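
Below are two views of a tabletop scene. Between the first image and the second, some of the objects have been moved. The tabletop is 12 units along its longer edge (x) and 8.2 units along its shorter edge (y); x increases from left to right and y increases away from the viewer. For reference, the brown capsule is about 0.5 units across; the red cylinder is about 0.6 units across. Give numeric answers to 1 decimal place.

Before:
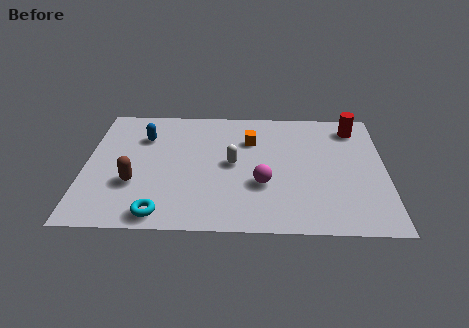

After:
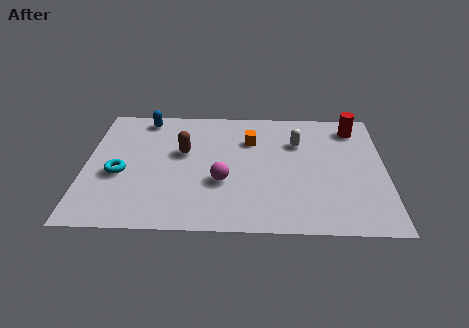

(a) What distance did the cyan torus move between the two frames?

3.0

From (3.1, 0.9) to (1.4, 3.4), the cyan torus covered √(1.7² + 2.5²) ≈ 3.0 units.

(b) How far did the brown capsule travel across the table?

2.8

The brown capsule was near (2.0, 2.8) before and (3.9, 4.9) after, so it travelled √(1.9² + 2.1²) ≈ 2.8 units.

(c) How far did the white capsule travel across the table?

3.0

The white capsule moved from about (5.9, 4.2) to (8.5, 5.7), a distance of √(2.6² + 1.5²) ≈ 3.0.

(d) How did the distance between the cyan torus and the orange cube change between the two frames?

-0.3

Before: roughly 6.0 units apart; after: 5.7. That's 0.3 units closer together.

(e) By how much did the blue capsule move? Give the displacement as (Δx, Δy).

(0.0, 1.3)

The blue capsule was at about (2.3, 5.9) and moved to about (2.3, 7.2).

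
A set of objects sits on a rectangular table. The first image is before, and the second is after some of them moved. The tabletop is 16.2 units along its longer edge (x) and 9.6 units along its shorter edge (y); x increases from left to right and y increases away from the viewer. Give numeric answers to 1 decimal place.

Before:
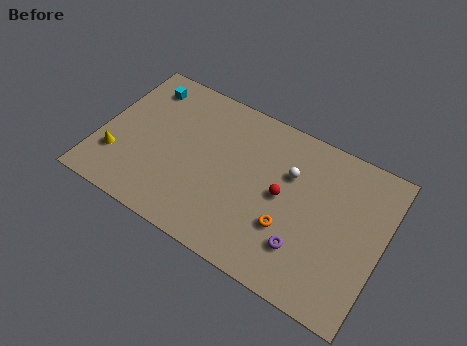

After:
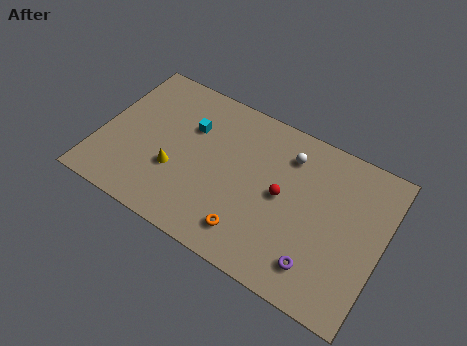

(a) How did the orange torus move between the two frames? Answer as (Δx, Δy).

(-2.0, -1.4)

The orange torus was at about (11.1, 3.2) and moved to about (9.1, 1.8).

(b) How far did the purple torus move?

1.1

The purple torus was near (12.1, 2.5) before and (13.0, 1.9) after, so it travelled √(0.9² + 0.6²) ≈ 1.1 units.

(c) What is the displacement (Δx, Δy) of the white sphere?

(-0.2, 1.1)

From the two frames, the white sphere sits at roughly (10.7, 6.4) before and (10.5, 7.5) after.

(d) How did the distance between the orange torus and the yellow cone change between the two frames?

-5.0

The distance was about 9.9 in the first image and 4.9 in the second, so they moved 5.0 units closer together.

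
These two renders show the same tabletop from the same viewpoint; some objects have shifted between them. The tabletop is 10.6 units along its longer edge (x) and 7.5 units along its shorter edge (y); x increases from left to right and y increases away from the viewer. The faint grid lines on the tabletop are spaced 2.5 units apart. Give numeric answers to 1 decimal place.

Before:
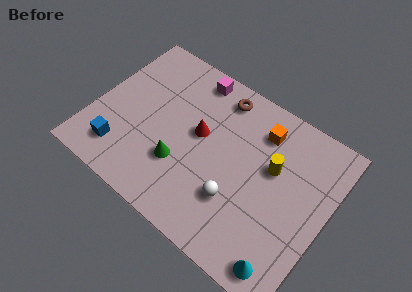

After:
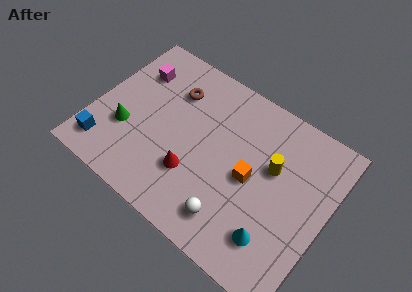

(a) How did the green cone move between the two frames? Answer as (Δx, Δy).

(-2.6, 0.2)

From the two frames, the green cone sits at roughly (4.2, 2.4) before and (1.6, 2.6) after.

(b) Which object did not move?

the yellow cylinder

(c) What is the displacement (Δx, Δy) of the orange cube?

(0.0, -2.3)

The orange cube started near (7.2, 5.9) and ended near (7.2, 3.6).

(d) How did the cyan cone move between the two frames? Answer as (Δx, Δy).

(-0.7, 0.8)

From the two frames, the cyan cone sits at roughly (9.4, 0.9) before and (8.7, 1.7) after.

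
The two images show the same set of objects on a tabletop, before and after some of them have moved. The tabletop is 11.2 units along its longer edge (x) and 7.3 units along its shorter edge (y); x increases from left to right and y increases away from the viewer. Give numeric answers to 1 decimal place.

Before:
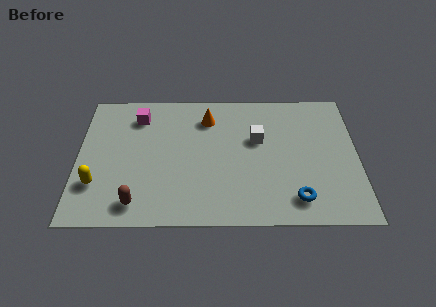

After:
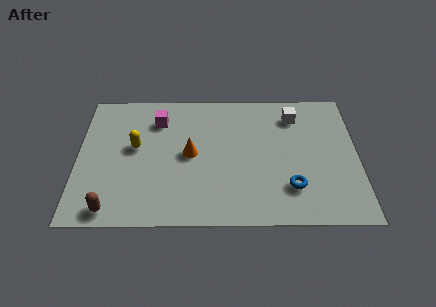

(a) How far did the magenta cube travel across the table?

0.8

The magenta cube moved from about (2.4, 5.8) to (3.2, 5.6), a distance of √(0.8² + 0.2²) ≈ 0.8.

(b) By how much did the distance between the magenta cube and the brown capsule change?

+0.4

They were about 4.7 units apart before and 5.1 after — 0.4 units further apart.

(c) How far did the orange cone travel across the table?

2.1

The orange cone was near (5.2, 5.7) before and (4.5, 3.7) after, so it travelled √(0.7² + 2.0²) ≈ 2.1 units.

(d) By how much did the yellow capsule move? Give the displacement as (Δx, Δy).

(1.5, 2.0)

The yellow capsule started near (0.8, 2.1) and ended near (2.3, 4.1).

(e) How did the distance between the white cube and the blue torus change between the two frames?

+0.4

The distance was about 3.5 in the first image and 3.9 in the second, so they moved 0.4 units further apart.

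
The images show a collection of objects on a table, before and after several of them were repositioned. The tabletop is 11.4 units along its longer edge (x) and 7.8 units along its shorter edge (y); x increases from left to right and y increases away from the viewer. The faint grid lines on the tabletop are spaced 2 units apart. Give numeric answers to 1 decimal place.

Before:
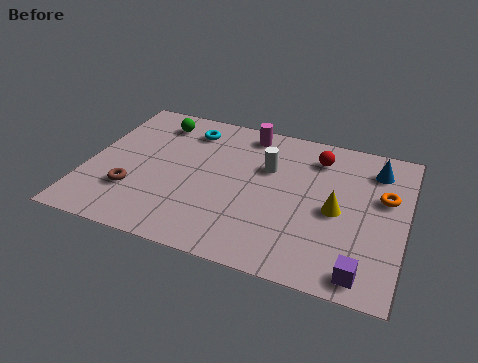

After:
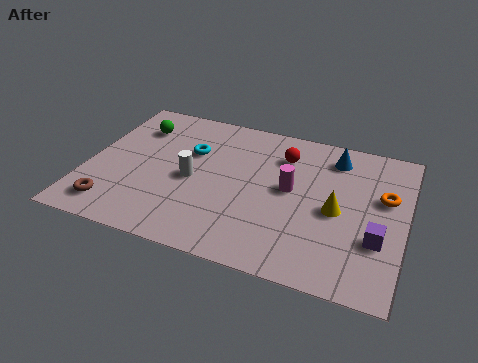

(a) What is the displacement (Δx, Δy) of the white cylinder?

(-2.6, -1.5)

The white cylinder was at about (6.4, 5.1) and moved to about (3.8, 3.6).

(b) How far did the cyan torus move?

1.2

From (3.4, 6.3) to (3.6, 5.1), the cyan torus covered √(0.2² + 1.2²) ≈ 1.2 units.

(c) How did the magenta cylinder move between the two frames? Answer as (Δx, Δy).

(1.8, -2.6)

The magenta cylinder started near (5.5, 6.8) and ended near (7.3, 4.2).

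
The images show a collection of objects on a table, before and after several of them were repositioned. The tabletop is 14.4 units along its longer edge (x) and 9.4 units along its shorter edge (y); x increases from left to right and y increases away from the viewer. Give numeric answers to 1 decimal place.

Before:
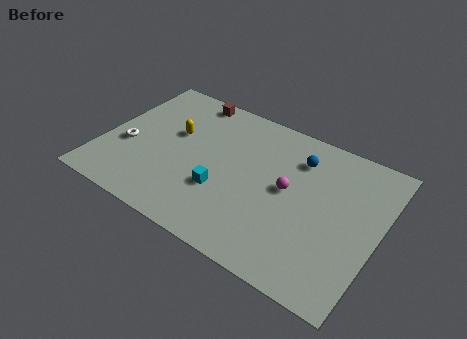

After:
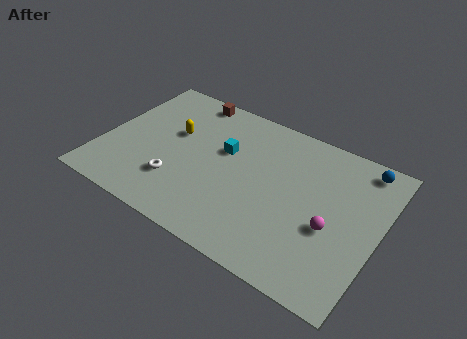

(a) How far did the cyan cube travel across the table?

2.6

From (6.5, 3.2) to (6.2, 5.8), the cyan cube covered √(0.3² + 2.6²) ≈ 2.6 units.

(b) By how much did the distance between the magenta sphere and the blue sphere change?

+2.4

Before: roughly 2.2 units apart; after: 4.6. That's 2.4 units further apart.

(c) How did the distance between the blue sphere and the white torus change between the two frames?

+1.3

They were about 9.3 units apart before and 10.6 after — 1.3 units further apart.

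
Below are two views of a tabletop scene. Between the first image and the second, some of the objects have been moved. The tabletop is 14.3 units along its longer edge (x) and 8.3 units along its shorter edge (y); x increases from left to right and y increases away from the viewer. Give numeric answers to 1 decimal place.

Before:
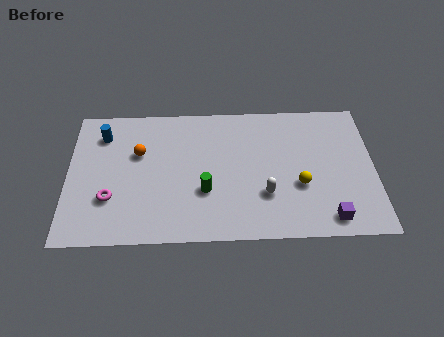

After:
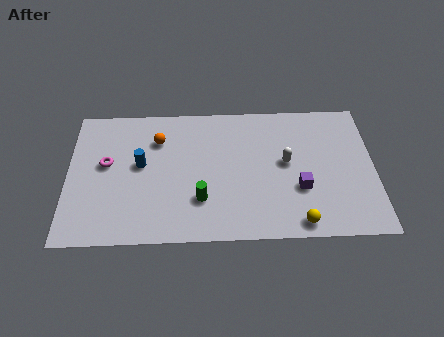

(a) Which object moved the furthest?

the blue cylinder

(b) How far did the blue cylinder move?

2.6

From (1.6, 6.5) to (3.4, 4.6), the blue cylinder covered √(1.8² + 1.9²) ≈ 2.6 units.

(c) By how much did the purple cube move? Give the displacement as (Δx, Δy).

(-1.3, 1.8)

The purple cube was at about (12.1, 1.1) and moved to about (10.8, 2.9).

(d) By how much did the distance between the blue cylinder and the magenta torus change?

-2.3

The distance was about 3.9 in the first image and 1.6 in the second, so they moved 2.3 units closer together.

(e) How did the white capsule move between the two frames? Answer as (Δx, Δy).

(1.0, 1.9)

From the two frames, the white capsule sits at roughly (9.2, 2.6) before and (10.2, 4.5) after.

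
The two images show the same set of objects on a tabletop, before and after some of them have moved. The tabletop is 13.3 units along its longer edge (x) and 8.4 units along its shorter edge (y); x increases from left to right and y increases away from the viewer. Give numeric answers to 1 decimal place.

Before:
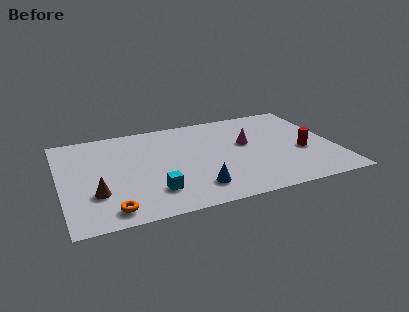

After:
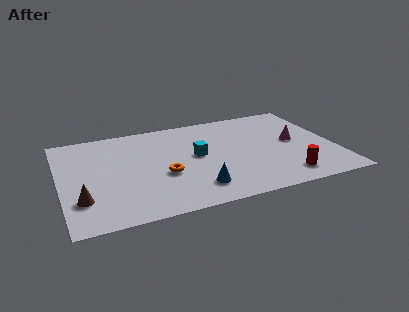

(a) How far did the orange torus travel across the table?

3.5

The orange torus moved from about (2.2, 1.1) to (4.9, 3.3), a distance of √(2.7² + 2.2²) ≈ 3.5.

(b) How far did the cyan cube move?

3.4

From (4.3, 2.0) to (6.6, 4.5), the cyan cube covered √(2.3² + 2.5²) ≈ 3.4 units.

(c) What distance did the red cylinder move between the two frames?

2.3

The red cylinder moved from about (11.7, 3.4) to (10.6, 1.4), a distance of √(1.1² + 2.0²) ≈ 2.3.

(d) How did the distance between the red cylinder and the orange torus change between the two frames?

-3.8

The distance was about 9.8 in the first image and 6.0 in the second, so they moved 3.8 units closer together.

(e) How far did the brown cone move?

0.8

The brown cone moved from about (1.6, 2.6) to (0.9, 2.3), a distance of √(0.7² + 0.3²) ≈ 0.8.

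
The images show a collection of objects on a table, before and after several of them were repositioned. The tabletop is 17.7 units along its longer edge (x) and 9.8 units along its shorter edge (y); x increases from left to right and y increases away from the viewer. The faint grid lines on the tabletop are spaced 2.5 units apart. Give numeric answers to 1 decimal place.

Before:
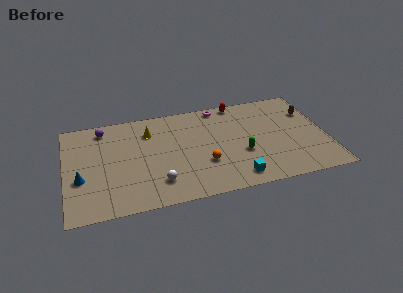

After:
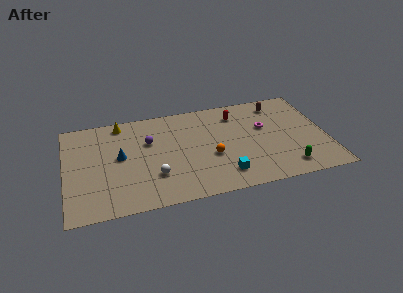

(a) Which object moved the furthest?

the magenta torus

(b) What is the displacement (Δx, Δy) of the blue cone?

(2.7, 1.6)

The blue cone started near (1.0, 3.7) and ended near (3.7, 5.3).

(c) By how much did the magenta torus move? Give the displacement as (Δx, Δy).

(2.9, -2.9)

The magenta torus started near (10.7, 8.9) and ended near (13.6, 6.0).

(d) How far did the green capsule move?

3.6

The green capsule was near (11.9, 3.7) before and (14.8, 1.6) after, so it travelled √(2.9² + 2.1²) ≈ 3.6 units.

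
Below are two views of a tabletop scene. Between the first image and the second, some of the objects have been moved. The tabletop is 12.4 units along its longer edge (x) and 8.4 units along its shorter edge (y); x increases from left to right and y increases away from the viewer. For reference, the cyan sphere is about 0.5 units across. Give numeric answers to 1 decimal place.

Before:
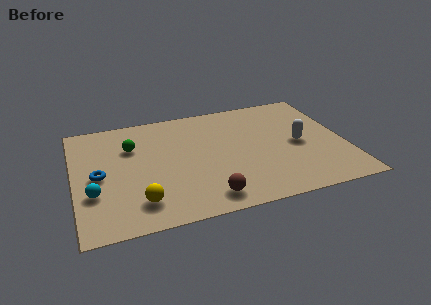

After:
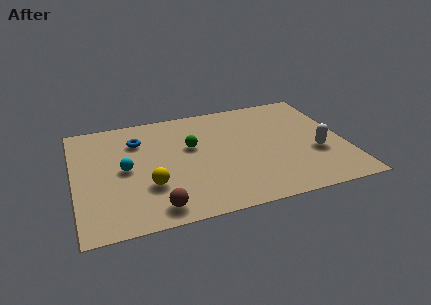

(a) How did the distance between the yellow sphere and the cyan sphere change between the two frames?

-0.5

The distance was about 2.3 in the first image and 1.8 in the second, so they moved 0.5 units closer together.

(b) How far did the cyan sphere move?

2.1

From (0.8, 2.8) to (2.3, 4.2), the cyan sphere covered √(1.5² + 1.4²) ≈ 2.1 units.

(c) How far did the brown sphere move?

2.3

From (5.8, 1.2) to (3.5, 1.1), the brown sphere covered √(2.3² + 0.1²) ≈ 2.3 units.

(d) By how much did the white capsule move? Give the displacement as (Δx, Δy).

(0.7, -0.9)

The white capsule started near (10.3, 4.0) and ended near (11.0, 3.1).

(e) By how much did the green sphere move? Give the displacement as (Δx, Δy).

(2.7, -0.7)

From the two frames, the green sphere sits at roughly (2.7, 5.8) before and (5.4, 5.1) after.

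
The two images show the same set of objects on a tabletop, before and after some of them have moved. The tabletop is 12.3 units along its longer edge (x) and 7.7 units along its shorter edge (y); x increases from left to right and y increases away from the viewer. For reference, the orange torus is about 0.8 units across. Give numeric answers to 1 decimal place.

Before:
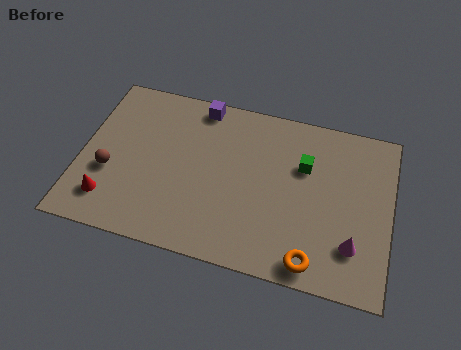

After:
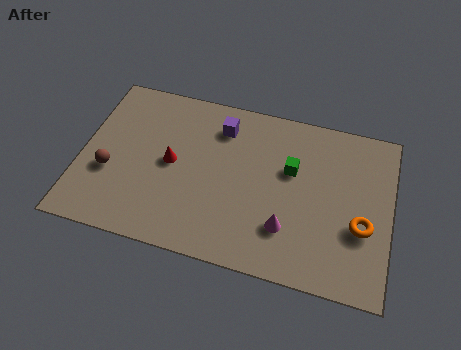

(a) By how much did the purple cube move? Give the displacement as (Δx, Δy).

(0.9, -0.8)

The purple cube started near (4.5, 6.9) and ended near (5.4, 6.1).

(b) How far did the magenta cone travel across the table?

2.6

The magenta cone moved from about (10.9, 2.0) to (8.3, 2.1), a distance of √(2.6² + 0.1²) ≈ 2.6.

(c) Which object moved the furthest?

the red cone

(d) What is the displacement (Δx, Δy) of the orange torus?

(1.8, 2.0)

From the two frames, the orange torus sits at roughly (9.4, 0.9) before and (11.2, 2.9) after.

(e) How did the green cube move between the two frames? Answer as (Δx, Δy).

(-0.5, -0.3)

From the two frames, the green cube sits at roughly (8.8, 5.1) before and (8.3, 4.8) after.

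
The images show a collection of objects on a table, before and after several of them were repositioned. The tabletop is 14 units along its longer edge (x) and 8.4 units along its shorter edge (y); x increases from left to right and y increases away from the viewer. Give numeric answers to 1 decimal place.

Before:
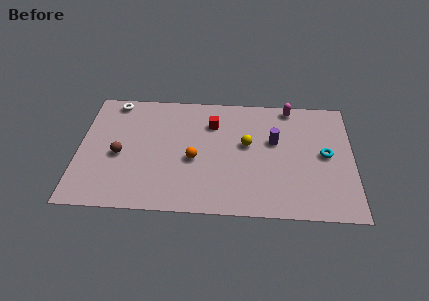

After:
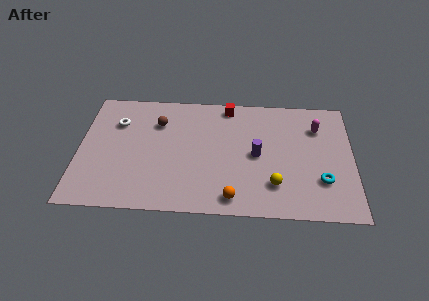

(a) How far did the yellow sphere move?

3.0

The yellow sphere moved from about (8.6, 4.8) to (10.0, 2.1), a distance of √(1.4² + 2.7²) ≈ 3.0.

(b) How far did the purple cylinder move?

1.3

From (10.0, 5.1) to (9.1, 4.1), the purple cylinder covered √(0.9² + 1.0²) ≈ 1.3 units.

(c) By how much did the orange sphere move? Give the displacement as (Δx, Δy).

(2.0, -2.5)

The orange sphere started near (5.9, 3.6) and ended near (7.9, 1.1).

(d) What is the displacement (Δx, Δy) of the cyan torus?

(-0.2, -1.8)

The cyan torus was at about (12.6, 4.3) and moved to about (12.4, 2.5).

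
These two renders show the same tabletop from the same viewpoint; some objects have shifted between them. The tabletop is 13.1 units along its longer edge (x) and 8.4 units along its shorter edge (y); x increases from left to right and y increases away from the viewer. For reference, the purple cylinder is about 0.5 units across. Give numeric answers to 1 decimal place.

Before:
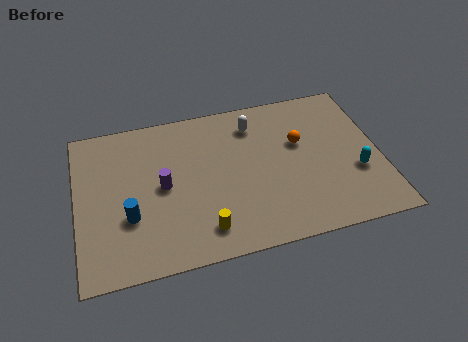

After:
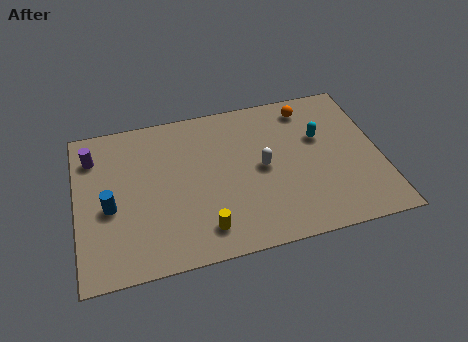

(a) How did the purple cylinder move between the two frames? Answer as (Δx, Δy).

(-2.9, 2.3)

From the two frames, the purple cylinder sits at roughly (3.7, 4.2) before and (0.8, 6.5) after.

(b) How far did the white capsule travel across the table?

2.5

The white capsule moved from about (7.8, 6.7) to (8.0, 4.2), a distance of √(0.2² + 2.5²) ≈ 2.5.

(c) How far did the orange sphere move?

2.0

The orange sphere was near (9.7, 5.2) before and (10.2, 7.1) after, so it travelled √(0.5² + 1.9²) ≈ 2.0 units.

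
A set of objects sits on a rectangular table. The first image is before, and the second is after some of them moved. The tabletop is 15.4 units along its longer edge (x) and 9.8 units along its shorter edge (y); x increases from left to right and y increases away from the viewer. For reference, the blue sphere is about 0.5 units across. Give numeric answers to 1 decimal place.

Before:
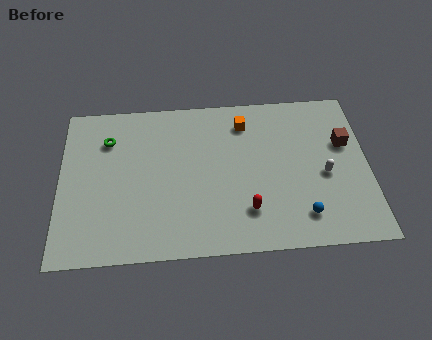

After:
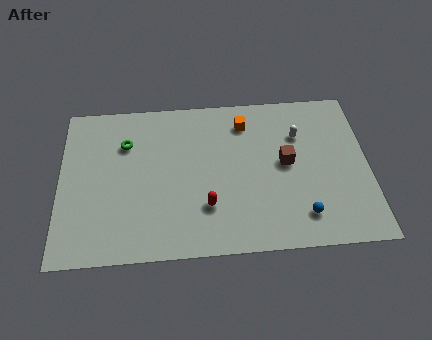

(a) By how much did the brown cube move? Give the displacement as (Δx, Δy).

(-3.0, -1.0)

From the two frames, the brown cube sits at roughly (14.3, 6.2) before and (11.3, 5.2) after.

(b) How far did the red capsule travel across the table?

2.0

From (9.3, 2.4) to (7.3, 2.8), the red capsule covered √(2.0² + 0.4²) ≈ 2.0 units.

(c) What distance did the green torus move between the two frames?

0.9

The green torus moved from about (2.4, 7.3) to (3.3, 7.0), a distance of √(0.9² + 0.3²) ≈ 0.9.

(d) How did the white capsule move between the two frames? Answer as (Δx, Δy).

(-1.2, 2.6)

From the two frames, the white capsule sits at roughly (13.2, 4.3) before and (12.0, 6.9) after.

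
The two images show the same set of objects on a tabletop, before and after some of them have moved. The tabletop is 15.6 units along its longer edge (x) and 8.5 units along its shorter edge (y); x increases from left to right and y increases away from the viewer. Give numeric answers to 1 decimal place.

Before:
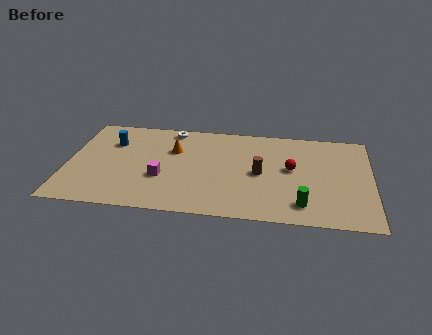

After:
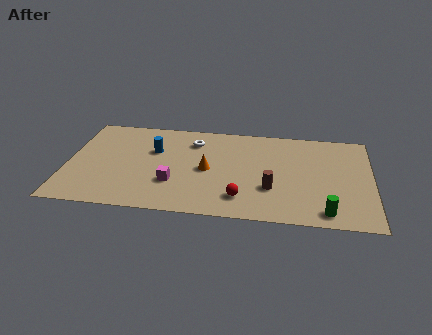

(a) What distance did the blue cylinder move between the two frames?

2.3

From (2.2, 6.0) to (4.4, 5.5), the blue cylinder covered √(2.2² + 0.5²) ≈ 2.3 units.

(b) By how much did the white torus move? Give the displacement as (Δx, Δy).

(1.2, -1.0)

From the two frames, the white torus sits at roughly (5.2, 7.6) before and (6.4, 6.6) after.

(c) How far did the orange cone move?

2.4

The orange cone moved from about (5.4, 5.7) to (7.2, 4.1), a distance of √(1.8² + 1.6²) ≈ 2.4.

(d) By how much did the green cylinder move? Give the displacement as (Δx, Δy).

(1.2, -0.5)

The green cylinder was at about (12.1, 1.6) and moved to about (13.3, 1.1).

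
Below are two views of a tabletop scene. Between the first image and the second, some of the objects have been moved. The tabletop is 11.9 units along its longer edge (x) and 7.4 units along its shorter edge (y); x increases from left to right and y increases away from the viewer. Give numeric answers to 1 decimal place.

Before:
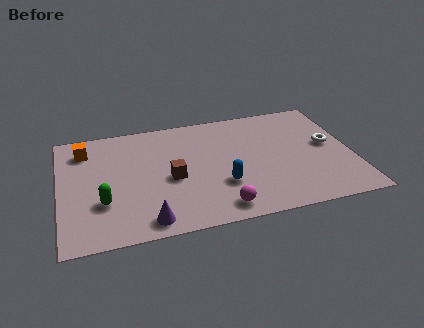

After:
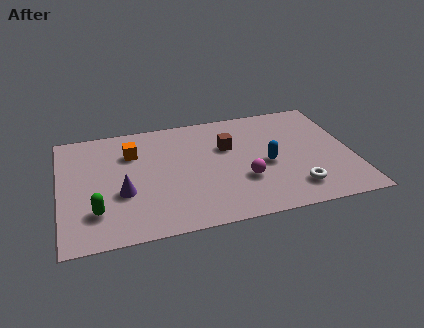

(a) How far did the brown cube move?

2.8

The brown cube was near (4.5, 3.3) before and (6.9, 4.8) after, so it travelled √(2.4² + 1.5²) ≈ 2.8 units.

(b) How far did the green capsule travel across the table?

0.6

The green capsule moved from about (1.7, 2.4) to (1.4, 1.9), a distance of √(0.3² + 0.5²) ≈ 0.6.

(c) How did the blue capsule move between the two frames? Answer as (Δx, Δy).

(1.9, 0.9)

The blue capsule was at about (6.5, 2.4) and moved to about (8.4, 3.3).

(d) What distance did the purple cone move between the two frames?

2.1

From (3.4, 0.9) to (2.5, 2.8), the purple cone covered √(0.9² + 1.9²) ≈ 2.1 units.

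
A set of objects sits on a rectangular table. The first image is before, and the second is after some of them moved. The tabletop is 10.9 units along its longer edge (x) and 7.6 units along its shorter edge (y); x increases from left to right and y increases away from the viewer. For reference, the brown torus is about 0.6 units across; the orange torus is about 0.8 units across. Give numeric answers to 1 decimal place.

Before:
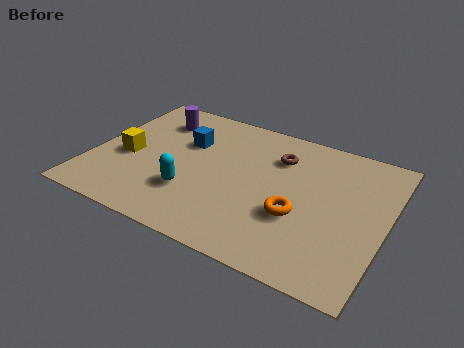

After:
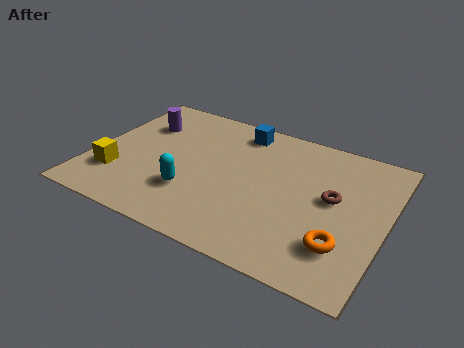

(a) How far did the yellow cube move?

1.2

The yellow cube was near (1.3, 3.3) before and (1.1, 2.1) after, so it travelled √(0.2² + 1.2²) ≈ 1.2 units.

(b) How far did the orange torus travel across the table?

1.9

From (7.8, 2.8) to (9.5, 2.0), the orange torus covered √(1.7² + 0.8²) ≈ 1.9 units.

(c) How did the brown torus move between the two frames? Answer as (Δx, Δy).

(2.2, -1.4)

The brown torus was at about (6.7, 5.6) and moved to about (8.9, 4.2).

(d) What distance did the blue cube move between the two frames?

2.3

From (3.3, 5.0) to (5.1, 6.5), the blue cube covered √(1.8² + 1.5²) ≈ 2.3 units.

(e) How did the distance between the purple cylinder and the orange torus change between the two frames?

+2.1

They were about 6.6 units apart before and 8.7 after — 2.1 units further apart.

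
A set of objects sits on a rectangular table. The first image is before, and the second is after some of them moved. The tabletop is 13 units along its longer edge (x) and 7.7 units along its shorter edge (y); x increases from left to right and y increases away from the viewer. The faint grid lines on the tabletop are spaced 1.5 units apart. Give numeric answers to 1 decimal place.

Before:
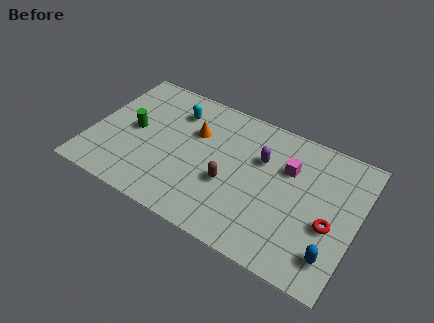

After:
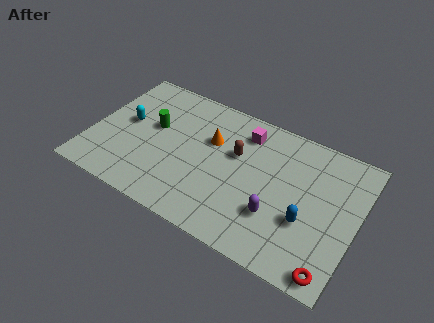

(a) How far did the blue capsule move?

1.8

The blue capsule moved from about (12.1, 1.6) to (10.7, 2.8), a distance of √(1.4² + 1.2²) ≈ 1.8.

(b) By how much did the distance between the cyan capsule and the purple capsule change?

+3.4

They were about 4.5 units apart before and 7.9 after — 3.4 units further apart.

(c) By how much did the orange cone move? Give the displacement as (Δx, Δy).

(0.8, -0.1)

The orange cone was at about (4.9, 5.1) and moved to about (5.7, 5.0).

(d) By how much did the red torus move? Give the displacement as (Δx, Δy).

(0.4, -2.3)

The red torus started near (11.8, 3.1) and ended near (12.2, 0.8).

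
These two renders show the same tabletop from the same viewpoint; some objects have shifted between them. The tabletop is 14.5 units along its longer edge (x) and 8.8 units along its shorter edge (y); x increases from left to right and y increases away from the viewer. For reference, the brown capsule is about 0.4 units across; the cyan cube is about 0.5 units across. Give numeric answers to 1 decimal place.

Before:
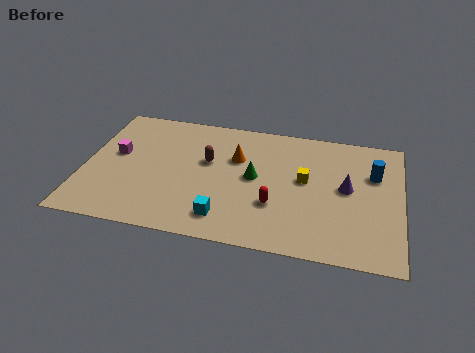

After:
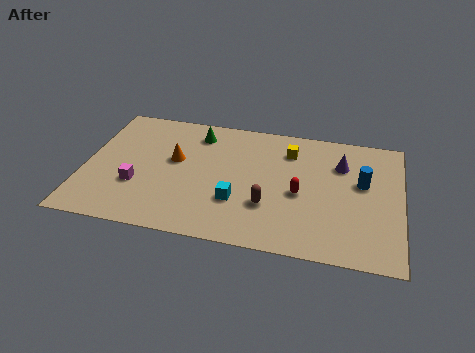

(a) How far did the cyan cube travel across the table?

1.3

From (6.6, 1.6) to (7.1, 2.8), the cyan cube covered √(0.5² + 1.2²) ≈ 1.3 units.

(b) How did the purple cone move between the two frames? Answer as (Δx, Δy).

(-0.3, 1.6)

From the two frames, the purple cone sits at roughly (12.0, 4.7) before and (11.7, 6.3) after.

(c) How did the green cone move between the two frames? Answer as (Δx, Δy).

(-2.8, 2.6)

The green cone was at about (7.8, 4.6) and moved to about (5.0, 7.2).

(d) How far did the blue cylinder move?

0.9

From (13.2, 5.9) to (12.7, 5.2), the blue cylinder covered √(0.5² + 0.7²) ≈ 0.9 units.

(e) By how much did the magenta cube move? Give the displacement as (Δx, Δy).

(1.1, -2.0)

From the two frames, the magenta cube sits at roughly (1.4, 5.0) before and (2.5, 3.0) after.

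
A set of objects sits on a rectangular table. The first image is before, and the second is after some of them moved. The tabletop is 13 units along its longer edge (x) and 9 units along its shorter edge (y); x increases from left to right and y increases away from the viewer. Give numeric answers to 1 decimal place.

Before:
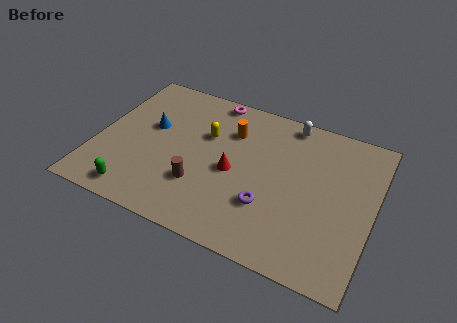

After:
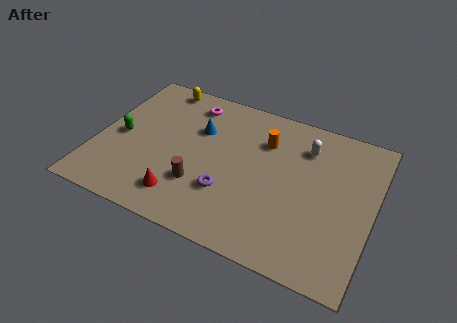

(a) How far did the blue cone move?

2.3

From (2.4, 5.3) to (4.6, 6.0), the blue cone covered √(2.2² + 0.7²) ≈ 2.3 units.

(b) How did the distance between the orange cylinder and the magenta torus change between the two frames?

+1.8

The distance was about 2.0 in the first image and 3.8 in the second, so they moved 1.8 units further apart.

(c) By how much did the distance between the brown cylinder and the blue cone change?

-0.4

Before: roughly 3.7 units apart; after: 3.3. That's 0.4 units closer together.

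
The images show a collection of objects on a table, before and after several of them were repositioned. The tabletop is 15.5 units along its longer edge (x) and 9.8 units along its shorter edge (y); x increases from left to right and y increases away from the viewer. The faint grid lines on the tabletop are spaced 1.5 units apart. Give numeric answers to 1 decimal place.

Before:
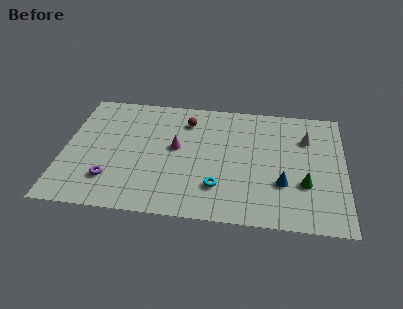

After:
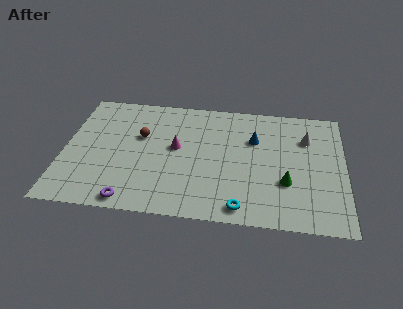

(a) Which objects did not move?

the white cone and the magenta cone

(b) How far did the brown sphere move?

3.0

The brown sphere was near (6.7, 7.7) before and (4.2, 6.1) after, so it travelled √(2.5² + 1.6²) ≈ 3.0 units.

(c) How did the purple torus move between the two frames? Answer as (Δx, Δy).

(1.2, -1.5)

From the two frames, the purple torus sits at roughly (2.7, 2.4) before and (3.9, 0.9) after.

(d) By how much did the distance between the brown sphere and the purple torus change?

-1.4

They were about 6.6 units apart before and 5.2 after — 1.4 units closer together.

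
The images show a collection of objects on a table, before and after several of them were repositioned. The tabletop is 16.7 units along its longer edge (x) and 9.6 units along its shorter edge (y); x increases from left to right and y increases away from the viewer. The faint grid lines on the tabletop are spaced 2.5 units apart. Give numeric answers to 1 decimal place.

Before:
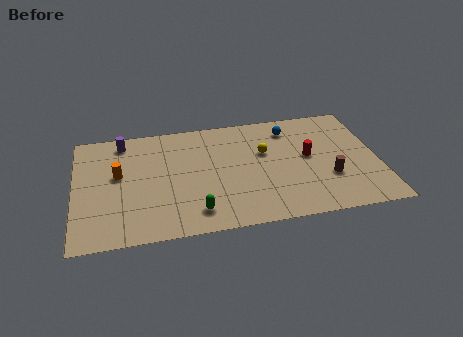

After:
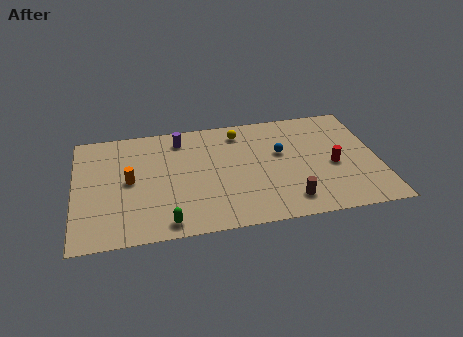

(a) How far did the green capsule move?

1.7

The green capsule moved from about (6.5, 1.7) to (4.9, 1.1), a distance of √(1.6² + 0.6²) ≈ 1.7.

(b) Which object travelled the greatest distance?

the purple cylinder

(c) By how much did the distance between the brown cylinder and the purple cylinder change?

-3.8

They were about 12.3 units apart before and 8.5 after — 3.8 units closer together.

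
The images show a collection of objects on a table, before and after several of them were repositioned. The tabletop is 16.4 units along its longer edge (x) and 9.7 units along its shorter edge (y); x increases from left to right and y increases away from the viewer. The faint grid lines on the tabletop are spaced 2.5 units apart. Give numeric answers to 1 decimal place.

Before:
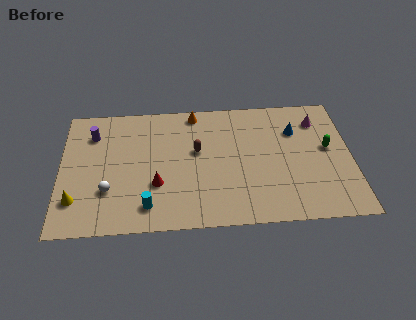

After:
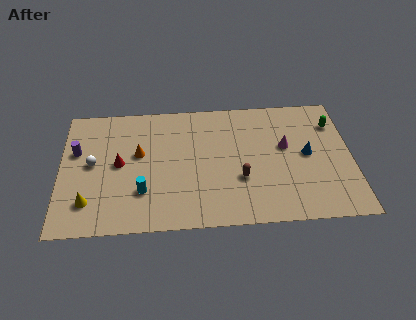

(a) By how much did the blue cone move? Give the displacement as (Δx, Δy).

(0.6, -1.9)

From the two frames, the blue cone sits at roughly (13.3, 6.9) before and (13.9, 5.0) after.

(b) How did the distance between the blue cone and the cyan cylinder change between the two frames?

-0.3

The distance was about 9.9 in the first image and 9.6 in the second, so they moved 0.3 units closer together.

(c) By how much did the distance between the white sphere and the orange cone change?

-4.8

The distance was about 7.5 in the first image and 2.7 in the second, so they moved 4.8 units closer together.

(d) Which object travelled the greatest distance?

the orange cone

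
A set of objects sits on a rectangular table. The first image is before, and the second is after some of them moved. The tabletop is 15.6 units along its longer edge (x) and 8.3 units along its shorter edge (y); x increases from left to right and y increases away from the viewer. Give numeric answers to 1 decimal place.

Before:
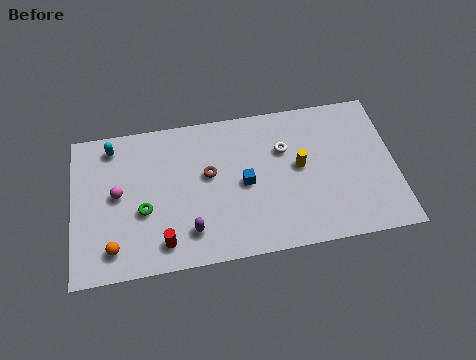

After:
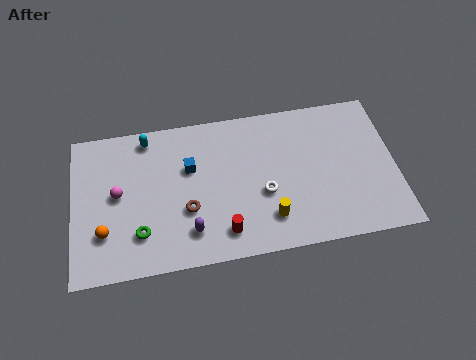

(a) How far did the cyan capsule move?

1.7

The cyan capsule moved from about (2.0, 7.1) to (3.7, 7.3), a distance of √(1.7² + 0.2²) ≈ 1.7.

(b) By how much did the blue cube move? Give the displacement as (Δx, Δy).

(-2.6, 1.3)

The blue cube started near (8.3, 4.0) and ended near (5.7, 5.3).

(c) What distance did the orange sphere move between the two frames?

1.0

The orange sphere moved from about (1.9, 1.5) to (1.5, 2.4), a distance of √(0.4² + 0.9²) ≈ 1.0.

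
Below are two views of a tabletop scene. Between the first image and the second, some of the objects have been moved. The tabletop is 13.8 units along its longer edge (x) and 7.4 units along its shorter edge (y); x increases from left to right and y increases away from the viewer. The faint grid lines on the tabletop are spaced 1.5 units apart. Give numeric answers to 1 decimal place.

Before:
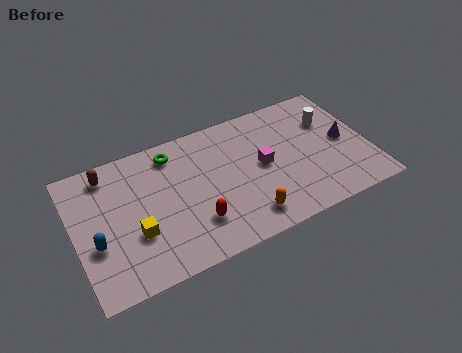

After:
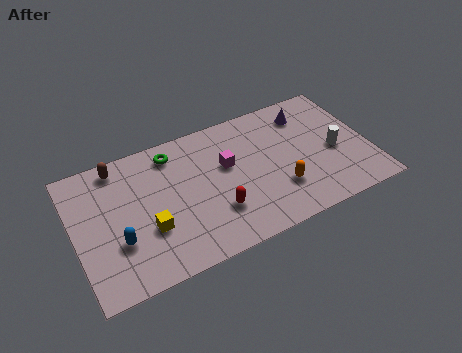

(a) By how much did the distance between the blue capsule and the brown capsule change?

+0.4

The distance was about 3.6 in the first image and 4.0 in the second, so they moved 0.4 units further apart.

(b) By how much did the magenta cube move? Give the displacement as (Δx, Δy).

(-1.6, 0.7)

The magenta cube started near (8.8, 3.8) and ended near (7.2, 4.5).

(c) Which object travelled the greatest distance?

the purple cone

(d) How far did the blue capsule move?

1.0

The blue capsule was near (0.9, 2.8) before and (1.9, 2.5) after, so it travelled √(1.0² + 0.3²) ≈ 1.0 units.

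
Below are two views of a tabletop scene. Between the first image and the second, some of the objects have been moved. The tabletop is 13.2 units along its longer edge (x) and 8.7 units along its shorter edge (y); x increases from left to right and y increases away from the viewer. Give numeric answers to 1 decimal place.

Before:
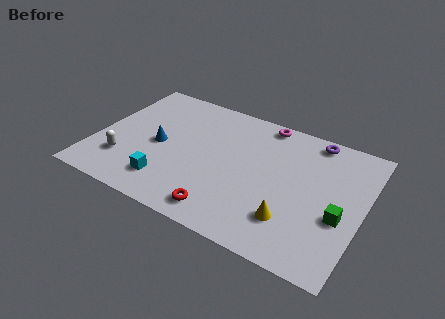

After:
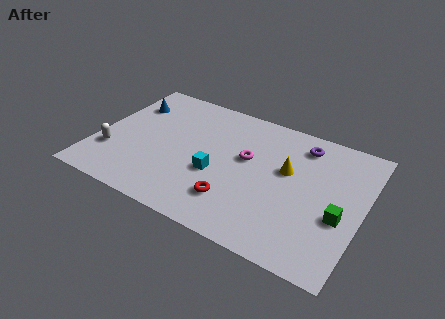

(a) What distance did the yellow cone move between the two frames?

3.1

From (10.0, 2.2) to (9.4, 5.2), the yellow cone covered √(0.6² + 3.0²) ≈ 3.1 units.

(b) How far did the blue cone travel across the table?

3.0

The blue cone moved from about (3.1, 4.1) to (1.2, 6.4), a distance of √(1.9² + 2.3²) ≈ 3.0.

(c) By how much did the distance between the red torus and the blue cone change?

+2.7

The distance was about 4.7 in the first image and 7.4 in the second, so they moved 2.7 units further apart.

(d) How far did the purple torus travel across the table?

0.8

The purple torus was near (10.4, 7.8) before and (9.9, 7.2) after, so it travelled √(0.5² + 0.6²) ≈ 0.8 units.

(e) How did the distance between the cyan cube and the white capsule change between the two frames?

+2.9

The distance was about 2.4 in the first image and 5.3 in the second, so they moved 2.9 units further apart.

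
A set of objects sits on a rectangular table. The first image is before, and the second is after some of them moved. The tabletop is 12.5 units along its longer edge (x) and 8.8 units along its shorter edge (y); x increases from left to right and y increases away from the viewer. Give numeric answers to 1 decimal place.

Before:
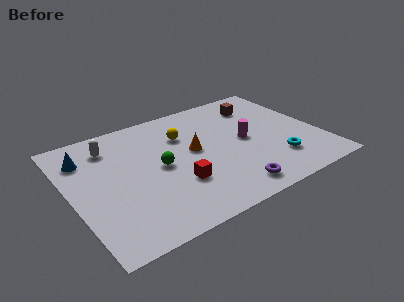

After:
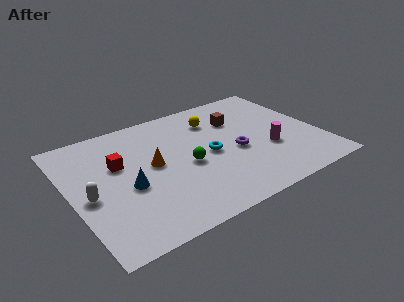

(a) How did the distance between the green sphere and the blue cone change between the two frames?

-1.1

Before: roughly 4.1 units apart; after: 3.0. That's 1.1 units closer together.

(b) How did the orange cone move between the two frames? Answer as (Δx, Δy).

(-2.1, -0.1)

From the two frames, the orange cone sits at roughly (6.2, 4.8) before and (4.1, 4.7) after.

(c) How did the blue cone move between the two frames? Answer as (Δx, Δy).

(1.7, -3.0)

The blue cone started near (1.0, 6.7) and ended near (2.7, 3.7).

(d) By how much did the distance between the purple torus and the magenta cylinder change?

-1.8

They were about 3.5 units apart before and 1.7 after — 1.8 units closer together.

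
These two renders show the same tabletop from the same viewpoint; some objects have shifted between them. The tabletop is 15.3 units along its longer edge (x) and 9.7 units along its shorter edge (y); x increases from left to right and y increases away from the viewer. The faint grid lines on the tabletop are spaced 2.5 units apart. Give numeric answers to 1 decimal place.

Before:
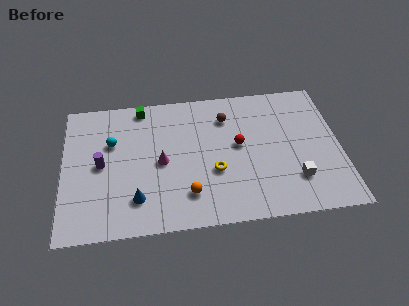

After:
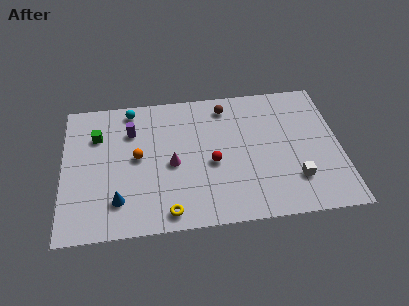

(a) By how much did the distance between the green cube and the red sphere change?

+0.6

Before: roughly 6.3 units apart; after: 6.9. That's 0.6 units further apart.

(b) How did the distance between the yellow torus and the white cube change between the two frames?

+2.6

They were about 4.5 units apart before and 7.1 after — 2.6 units further apart.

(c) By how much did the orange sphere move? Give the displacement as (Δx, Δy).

(-2.7, 2.9)

From the two frames, the orange sphere sits at roughly (6.8, 2.2) before and (4.1, 5.1) after.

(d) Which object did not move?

the white cube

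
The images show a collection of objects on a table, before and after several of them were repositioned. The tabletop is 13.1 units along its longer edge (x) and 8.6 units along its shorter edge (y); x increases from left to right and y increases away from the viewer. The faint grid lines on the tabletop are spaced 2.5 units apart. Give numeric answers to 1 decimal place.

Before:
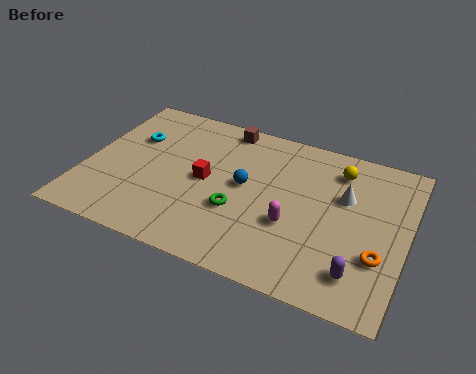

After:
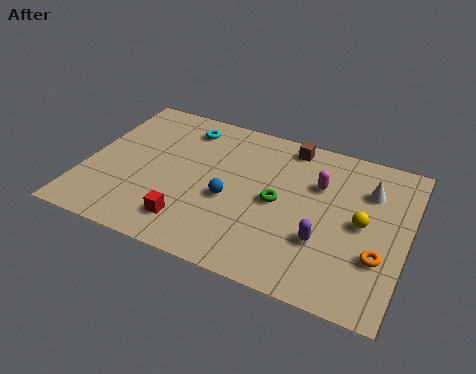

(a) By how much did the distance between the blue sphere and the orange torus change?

+0.3

They were about 5.9 units apart before and 6.2 after — 0.3 units further apart.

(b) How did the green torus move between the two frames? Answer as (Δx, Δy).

(1.5, 1.1)

The green torus started near (6.4, 3.1) and ended near (7.9, 4.2).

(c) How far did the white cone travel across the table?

1.1

The white cone was near (10.5, 5.5) before and (11.4, 6.2) after, so it travelled √(0.9² + 0.7²) ≈ 1.1 units.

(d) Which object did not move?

the orange torus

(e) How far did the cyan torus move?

2.4

The cyan torus was near (1.7, 5.7) before and (3.7, 7.1) after, so it travelled √(2.0² + 1.4²) ≈ 2.4 units.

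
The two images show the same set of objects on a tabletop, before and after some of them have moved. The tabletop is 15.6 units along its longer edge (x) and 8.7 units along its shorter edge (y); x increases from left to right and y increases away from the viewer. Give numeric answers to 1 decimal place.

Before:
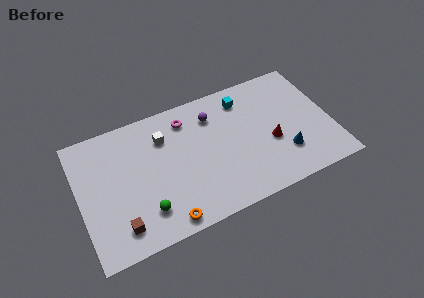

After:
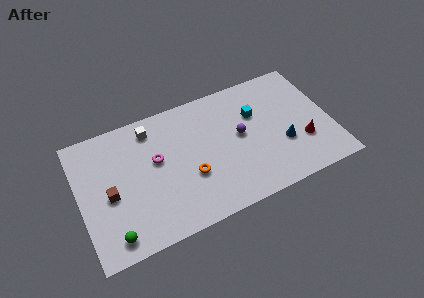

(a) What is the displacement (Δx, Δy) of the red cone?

(1.9, -0.7)

The red cone started near (11.8, 3.5) and ended near (13.7, 2.8).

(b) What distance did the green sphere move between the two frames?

2.2

The green sphere moved from about (3.8, 2.0) to (1.7, 1.2), a distance of √(2.1² + 0.8²) ≈ 2.2.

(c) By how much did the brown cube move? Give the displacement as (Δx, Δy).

(-0.4, 2.3)

The brown cube was at about (2.2, 1.6) and moved to about (1.8, 3.9).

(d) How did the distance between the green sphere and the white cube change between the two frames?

+2.1

The distance was about 4.7 in the first image and 6.8 in the second, so they moved 2.1 units further apart.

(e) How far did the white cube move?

1.1

The white cube was near (5.4, 6.4) before and (4.7, 7.3) after, so it travelled √(0.7² + 0.9²) ≈ 1.1 units.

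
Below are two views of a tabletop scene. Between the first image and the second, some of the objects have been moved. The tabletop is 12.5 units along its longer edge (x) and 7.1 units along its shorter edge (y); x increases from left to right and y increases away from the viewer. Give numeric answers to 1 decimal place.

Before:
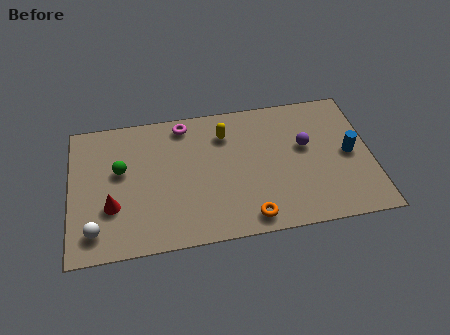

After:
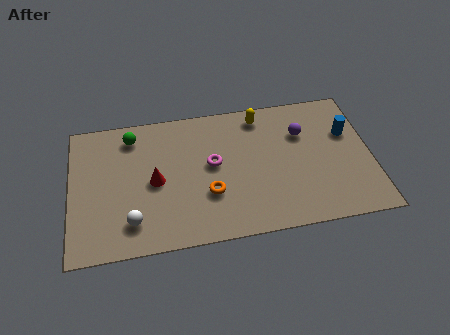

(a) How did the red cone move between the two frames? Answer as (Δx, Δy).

(1.8, 1.0)

The red cone started near (1.7, 2.4) and ended near (3.5, 3.4).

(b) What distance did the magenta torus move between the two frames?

2.5

The magenta torus moved from about (4.8, 6.2) to (5.9, 3.9), a distance of √(1.1² + 2.3²) ≈ 2.5.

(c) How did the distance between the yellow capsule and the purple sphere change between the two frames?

-1.4

The distance was about 3.5 in the first image and 2.1 in the second, so they moved 1.4 units closer together.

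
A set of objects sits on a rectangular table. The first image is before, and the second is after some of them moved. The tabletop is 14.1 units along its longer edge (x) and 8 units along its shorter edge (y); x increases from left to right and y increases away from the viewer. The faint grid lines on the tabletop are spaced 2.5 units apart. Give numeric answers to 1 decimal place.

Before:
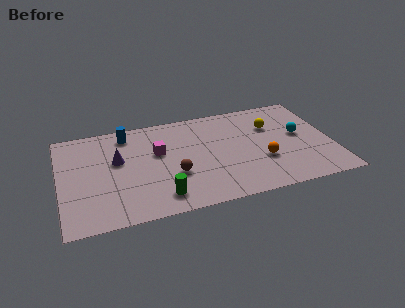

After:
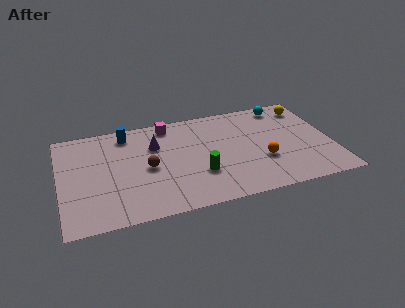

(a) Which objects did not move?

the blue cylinder and the orange sphere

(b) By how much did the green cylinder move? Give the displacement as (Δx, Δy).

(2.1, 1.2)

The green cylinder started near (5.0, 1.4) and ended near (7.1, 2.6).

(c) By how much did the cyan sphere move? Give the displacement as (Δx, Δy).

(-0.6, 2.6)

The cyan sphere was at about (12.5, 4.4) and moved to about (11.9, 7.0).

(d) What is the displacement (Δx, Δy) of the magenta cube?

(0.7, 2.1)

The magenta cube started near (5.1, 4.9) and ended near (5.8, 7.0).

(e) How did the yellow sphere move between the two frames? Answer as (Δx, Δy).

(2.0, 1.1)

The yellow sphere was at about (11.1, 5.5) and moved to about (13.1, 6.6).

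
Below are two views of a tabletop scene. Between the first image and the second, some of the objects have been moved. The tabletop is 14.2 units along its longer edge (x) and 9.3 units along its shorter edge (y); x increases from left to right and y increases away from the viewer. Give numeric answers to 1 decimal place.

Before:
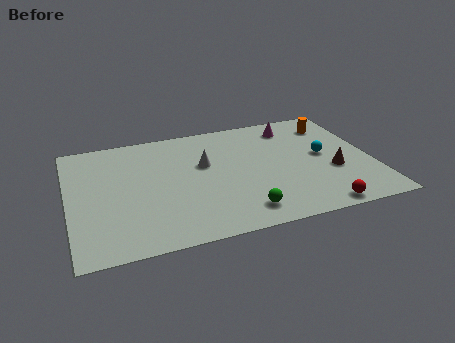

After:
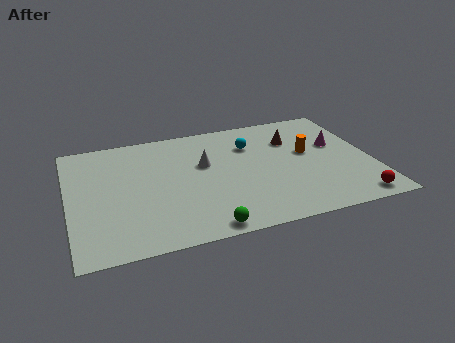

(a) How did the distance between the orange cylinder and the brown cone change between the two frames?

-2.5

The distance was about 3.9 in the first image and 1.4 in the second, so they moved 2.5 units closer together.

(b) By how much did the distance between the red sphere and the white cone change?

+1.2

The distance was about 6.9 in the first image and 8.1 in the second, so they moved 1.2 units further apart.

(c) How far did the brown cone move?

3.5

The brown cone moved from about (12.3, 3.5) to (10.7, 6.6), a distance of √(1.6² + 3.1²) ≈ 3.5.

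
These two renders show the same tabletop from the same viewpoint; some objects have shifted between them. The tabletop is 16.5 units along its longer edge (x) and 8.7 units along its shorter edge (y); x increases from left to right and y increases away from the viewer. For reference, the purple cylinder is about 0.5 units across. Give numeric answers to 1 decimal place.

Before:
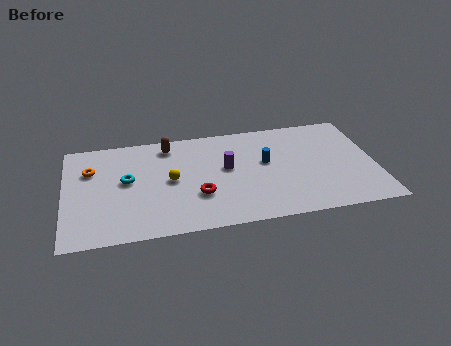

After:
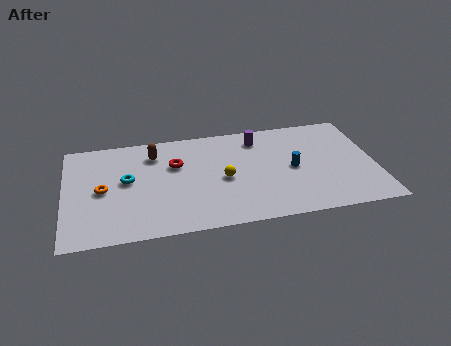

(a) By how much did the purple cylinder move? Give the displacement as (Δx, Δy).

(1.8, 2.2)

From the two frames, the purple cylinder sits at roughly (8.6, 4.9) before and (10.4, 7.1) after.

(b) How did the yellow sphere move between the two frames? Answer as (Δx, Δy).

(2.8, -0.4)

The yellow sphere was at about (5.6, 4.4) and moved to about (8.4, 4.0).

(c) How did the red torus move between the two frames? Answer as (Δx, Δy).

(-1.1, 2.8)

The red torus was at about (7.0, 2.9) and moved to about (5.9, 5.7).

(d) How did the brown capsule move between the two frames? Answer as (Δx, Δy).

(-0.8, -0.6)

The brown capsule started near (5.6, 7.4) and ended near (4.8, 6.8).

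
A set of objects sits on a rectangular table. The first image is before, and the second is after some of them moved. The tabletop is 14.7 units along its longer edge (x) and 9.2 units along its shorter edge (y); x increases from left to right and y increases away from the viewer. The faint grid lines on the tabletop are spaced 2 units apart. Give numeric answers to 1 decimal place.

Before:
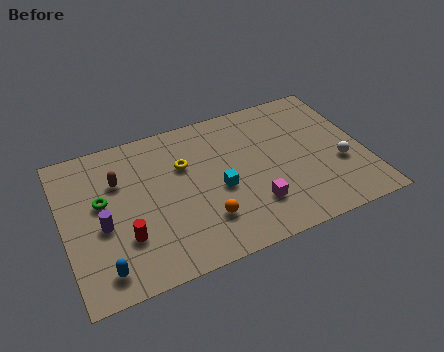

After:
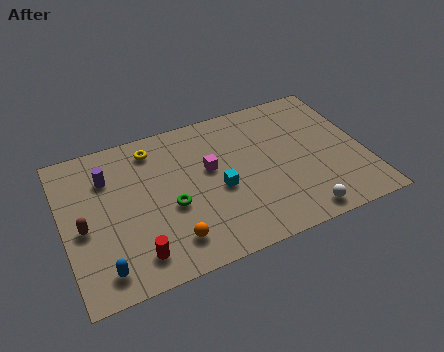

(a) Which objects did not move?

the cyan cube and the blue capsule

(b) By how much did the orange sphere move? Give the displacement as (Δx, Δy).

(-1.7, -0.6)

The orange sphere was at about (6.6, 2.4) and moved to about (4.9, 1.8).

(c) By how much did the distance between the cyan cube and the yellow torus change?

+2.1

The distance was about 2.6 in the first image and 4.7 in the second, so they moved 2.1 units further apart.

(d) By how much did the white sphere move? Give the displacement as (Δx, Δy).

(-2.3, -2.4)

The white sphere started near (13.4, 3.4) and ended near (11.1, 1.0).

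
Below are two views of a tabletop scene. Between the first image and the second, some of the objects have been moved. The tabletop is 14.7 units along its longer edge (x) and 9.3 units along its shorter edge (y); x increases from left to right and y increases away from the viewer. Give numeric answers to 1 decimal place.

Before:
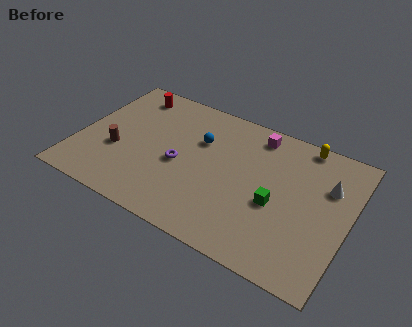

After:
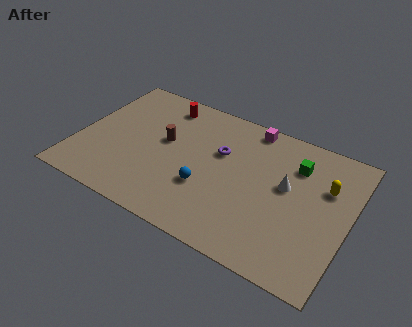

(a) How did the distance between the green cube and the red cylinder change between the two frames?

-2.0

The distance was about 9.6 in the first image and 7.6 in the second, so they moved 2.0 units closer together.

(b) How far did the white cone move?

2.3

The white cone was near (13.4, 6.3) before and (11.3, 5.3) after, so it travelled √(2.1² + 1.0²) ≈ 2.3 units.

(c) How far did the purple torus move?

2.7

From (5.6, 4.1) to (7.6, 5.9), the purple torus covered √(2.0² + 1.8²) ≈ 2.7 units.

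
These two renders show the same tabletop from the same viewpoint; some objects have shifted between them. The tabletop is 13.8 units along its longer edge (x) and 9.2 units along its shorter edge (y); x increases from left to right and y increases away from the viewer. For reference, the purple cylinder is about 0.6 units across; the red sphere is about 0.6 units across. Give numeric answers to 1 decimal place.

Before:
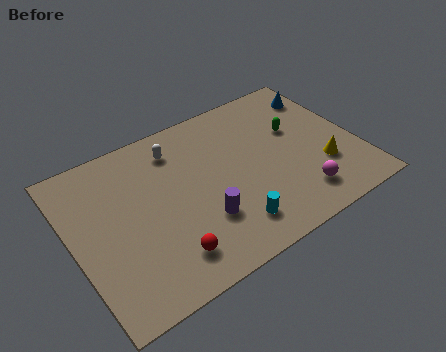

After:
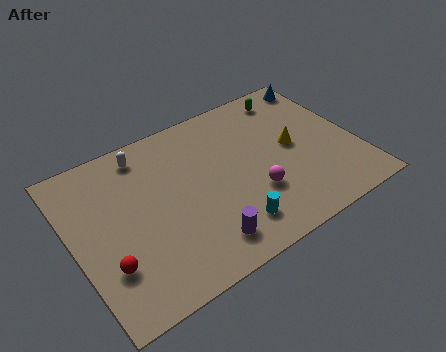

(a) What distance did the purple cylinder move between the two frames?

1.2

The purple cylinder was near (5.9, 2.8) before and (5.7, 1.6) after, so it travelled √(0.2² + 1.2²) ≈ 1.2 units.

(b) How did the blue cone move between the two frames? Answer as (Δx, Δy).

(0.2, 0.8)

The blue cone started near (12.8, 7.3) and ended near (13.0, 8.1).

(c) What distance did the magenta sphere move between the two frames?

2.3

The magenta sphere moved from about (10.5, 1.8) to (8.5, 3.0), a distance of √(2.0² + 1.2²) ≈ 2.3.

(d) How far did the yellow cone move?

2.2

The yellow cone was near (11.9, 2.9) before and (10.8, 4.8) after, so it travelled √(1.1² + 1.9²) ≈ 2.2 units.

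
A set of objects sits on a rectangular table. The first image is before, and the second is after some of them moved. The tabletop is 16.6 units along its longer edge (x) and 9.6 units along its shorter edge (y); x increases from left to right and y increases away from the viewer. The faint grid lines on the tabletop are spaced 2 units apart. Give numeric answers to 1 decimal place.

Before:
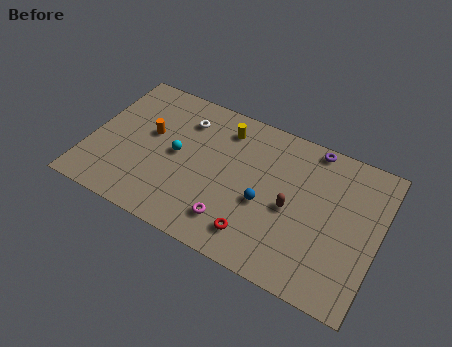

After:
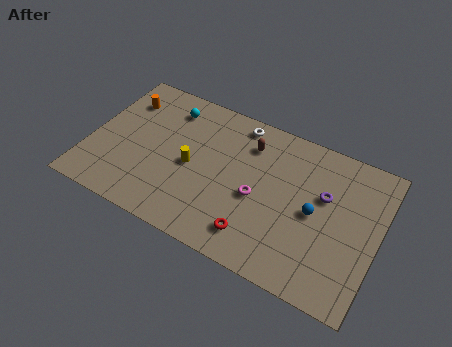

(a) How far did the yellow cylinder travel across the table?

3.6

The yellow cylinder moved from about (7.4, 7.8) to (5.9, 4.5), a distance of √(1.5² + 3.3²) ≈ 3.6.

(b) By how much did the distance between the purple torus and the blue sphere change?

-3.9

Before: roughly 5.3 units apart; after: 1.4. That's 3.9 units closer together.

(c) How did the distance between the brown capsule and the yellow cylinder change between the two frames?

-1.3

Before: roughly 5.5 units apart; after: 4.2. That's 1.3 units closer together.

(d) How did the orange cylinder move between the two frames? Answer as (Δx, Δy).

(-1.8, 1.7)

From the two frames, the orange cylinder sits at roughly (3.3, 5.6) before and (1.5, 7.3) after.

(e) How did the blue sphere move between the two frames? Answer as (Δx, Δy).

(2.8, 0.7)

The blue sphere started near (10.2, 4.0) and ended near (13.0, 4.7).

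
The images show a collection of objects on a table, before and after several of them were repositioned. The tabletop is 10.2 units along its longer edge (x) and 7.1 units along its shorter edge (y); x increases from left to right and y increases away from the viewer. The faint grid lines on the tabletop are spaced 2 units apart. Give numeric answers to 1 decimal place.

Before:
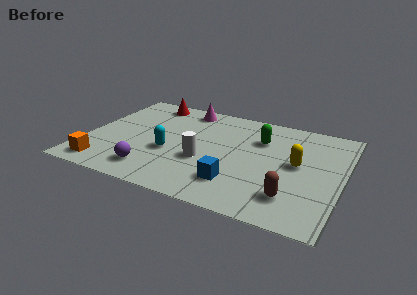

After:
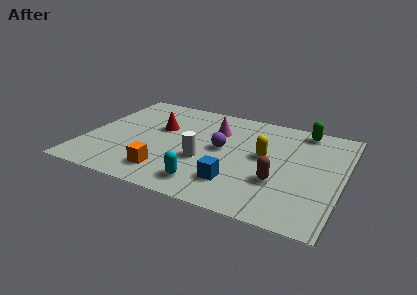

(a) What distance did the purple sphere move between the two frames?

3.5

The purple sphere moved from about (2.9, 1.3) to (5.4, 3.8), a distance of √(2.5² + 2.5²) ≈ 3.5.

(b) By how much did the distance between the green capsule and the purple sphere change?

-1.5

Before: roughly 5.4 units apart; after: 3.9. That's 1.5 units closer together.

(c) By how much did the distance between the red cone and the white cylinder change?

-1.8

They were about 4.4 units apart before and 2.6 after — 1.8 units closer together.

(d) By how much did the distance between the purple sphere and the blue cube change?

-1.1

Before: roughly 3.3 units apart; after: 2.2. That's 1.1 units closer together.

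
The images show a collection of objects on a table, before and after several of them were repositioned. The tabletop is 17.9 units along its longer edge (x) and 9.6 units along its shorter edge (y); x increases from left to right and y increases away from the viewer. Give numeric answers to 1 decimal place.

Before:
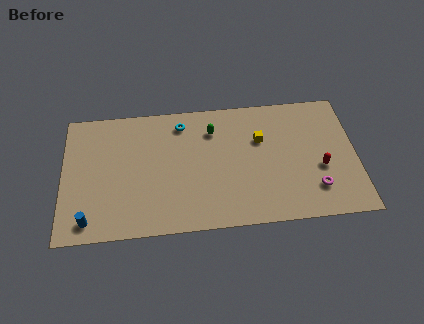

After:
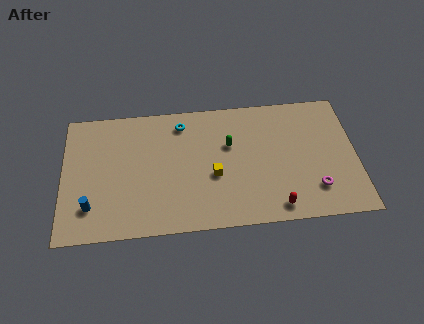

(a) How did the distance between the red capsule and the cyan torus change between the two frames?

-0.6

The distance was about 9.4 in the first image and 8.8 in the second, so they moved 0.6 units closer together.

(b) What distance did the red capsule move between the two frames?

3.8

The red capsule moved from about (15.7, 3.8) to (12.9, 1.2), a distance of √(2.8² + 2.6²) ≈ 3.8.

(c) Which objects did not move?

the magenta torus and the cyan torus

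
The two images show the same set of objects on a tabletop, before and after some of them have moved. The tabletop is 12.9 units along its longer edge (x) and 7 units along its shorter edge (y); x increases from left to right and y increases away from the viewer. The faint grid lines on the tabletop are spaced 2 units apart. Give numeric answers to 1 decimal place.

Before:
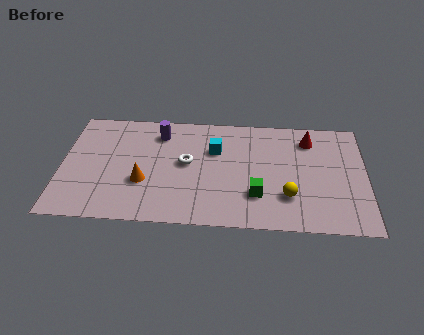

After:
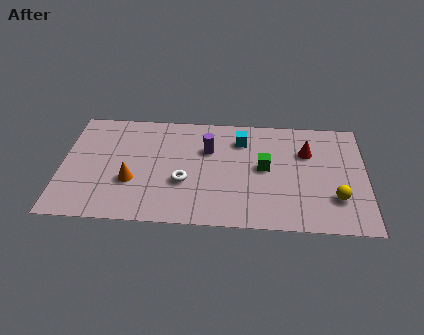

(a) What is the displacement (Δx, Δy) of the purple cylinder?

(2.1, -0.9)

From the two frames, the purple cylinder sits at roughly (4.1, 5.6) before and (6.2, 4.7) after.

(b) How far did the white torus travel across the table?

1.2

From (5.3, 3.8) to (5.2, 2.6), the white torus covered √(0.1² + 1.2²) ≈ 1.2 units.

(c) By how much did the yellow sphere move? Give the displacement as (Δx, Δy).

(2.0, 0.0)

The yellow sphere started near (9.6, 2.0) and ended near (11.6, 2.0).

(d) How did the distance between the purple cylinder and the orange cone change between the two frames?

+0.7

The distance was about 3.2 in the first image and 3.9 in the second, so they moved 0.7 units further apart.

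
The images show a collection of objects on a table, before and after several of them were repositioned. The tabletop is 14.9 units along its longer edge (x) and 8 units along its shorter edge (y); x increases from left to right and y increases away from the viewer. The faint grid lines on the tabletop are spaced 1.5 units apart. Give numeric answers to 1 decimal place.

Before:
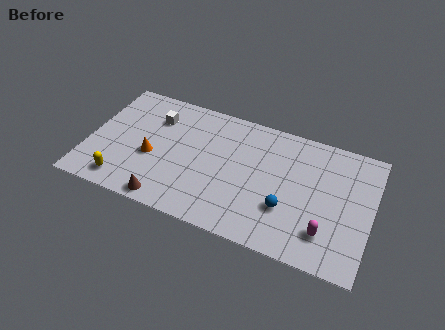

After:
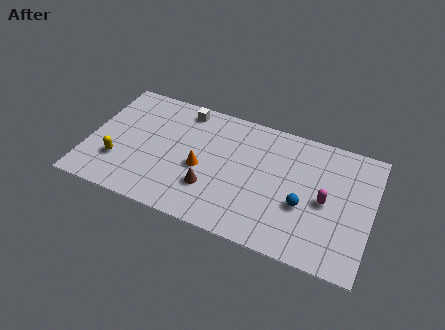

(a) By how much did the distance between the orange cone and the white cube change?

+1.1

Before: roughly 2.6 units apart; after: 3.7. That's 1.1 units further apart.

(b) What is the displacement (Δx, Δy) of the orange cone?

(2.6, 0.2)

The orange cone was at about (3.4, 3.3) and moved to about (6.0, 3.5).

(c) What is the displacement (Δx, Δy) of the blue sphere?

(0.8, 0.5)

The blue sphere started near (10.6, 2.6) and ended near (11.4, 3.1).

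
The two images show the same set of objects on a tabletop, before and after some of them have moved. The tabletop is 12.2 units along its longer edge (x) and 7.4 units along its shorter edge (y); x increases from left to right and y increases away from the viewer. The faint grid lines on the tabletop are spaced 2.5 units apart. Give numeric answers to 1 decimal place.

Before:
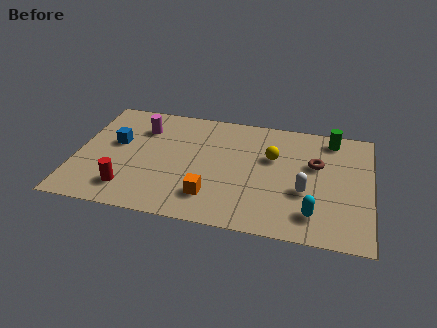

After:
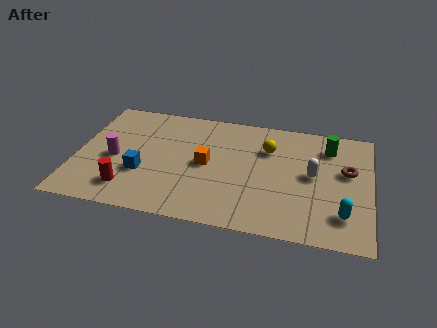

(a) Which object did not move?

the red cylinder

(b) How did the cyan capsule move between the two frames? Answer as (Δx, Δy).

(1.2, 0.2)

The cyan capsule started near (9.9, 1.5) and ended near (11.1, 1.7).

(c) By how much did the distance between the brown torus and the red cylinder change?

+1.2

The distance was about 8.2 in the first image and 9.4 in the second, so they moved 1.2 units further apart.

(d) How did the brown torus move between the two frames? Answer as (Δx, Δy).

(1.3, -0.2)

The brown torus started near (9.9, 4.6) and ended near (11.2, 4.4).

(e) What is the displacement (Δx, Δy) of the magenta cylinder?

(-1.0, -2.2)

The magenta cylinder started near (2.6, 5.5) and ended near (1.6, 3.3).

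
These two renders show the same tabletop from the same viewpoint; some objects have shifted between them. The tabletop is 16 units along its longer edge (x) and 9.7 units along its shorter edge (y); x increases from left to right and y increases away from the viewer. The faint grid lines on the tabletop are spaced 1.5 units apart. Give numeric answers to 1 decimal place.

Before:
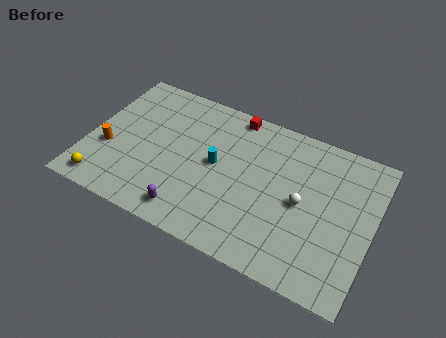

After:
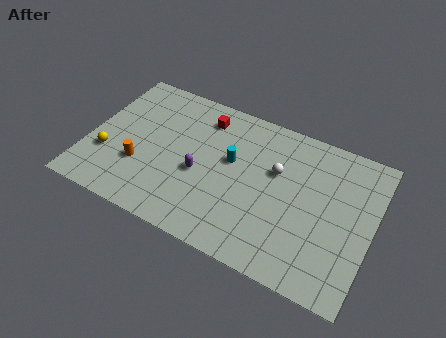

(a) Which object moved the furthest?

the purple capsule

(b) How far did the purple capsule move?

2.7

From (6.2, 1.4) to (6.4, 4.1), the purple capsule covered √(0.2² + 2.7²) ≈ 2.7 units.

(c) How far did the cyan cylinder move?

1.0

The cyan cylinder was near (7.2, 5.1) before and (8.0, 5.7) after, so it travelled √(0.8² + 0.6²) ≈ 1.0 units.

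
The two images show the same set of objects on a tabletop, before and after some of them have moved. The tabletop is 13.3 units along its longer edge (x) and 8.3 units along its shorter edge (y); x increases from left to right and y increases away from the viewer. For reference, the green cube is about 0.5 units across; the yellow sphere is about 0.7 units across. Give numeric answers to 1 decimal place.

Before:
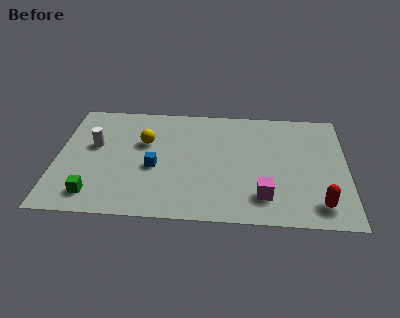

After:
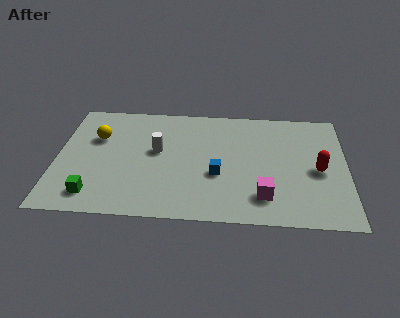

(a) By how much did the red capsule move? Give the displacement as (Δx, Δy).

(0.0, 2.4)

The red capsule was at about (12.0, 1.4) and moved to about (12.0, 3.8).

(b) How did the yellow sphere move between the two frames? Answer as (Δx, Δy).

(-2.2, 0.2)

The yellow sphere started near (4.0, 5.3) and ended near (1.8, 5.5).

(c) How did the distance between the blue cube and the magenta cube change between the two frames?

-2.8

The distance was about 5.3 in the first image and 2.5 in the second, so they moved 2.8 units closer together.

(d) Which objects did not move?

the green cube and the magenta cube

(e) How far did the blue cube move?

2.9

From (4.5, 3.5) to (7.4, 3.2), the blue cube covered √(2.9² + 0.3²) ≈ 2.9 units.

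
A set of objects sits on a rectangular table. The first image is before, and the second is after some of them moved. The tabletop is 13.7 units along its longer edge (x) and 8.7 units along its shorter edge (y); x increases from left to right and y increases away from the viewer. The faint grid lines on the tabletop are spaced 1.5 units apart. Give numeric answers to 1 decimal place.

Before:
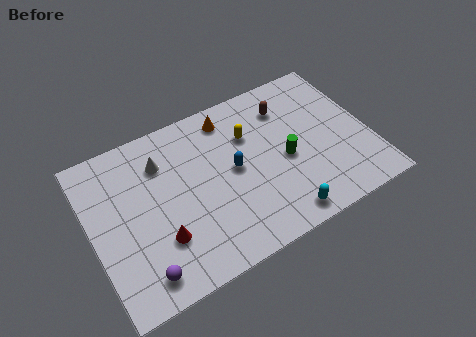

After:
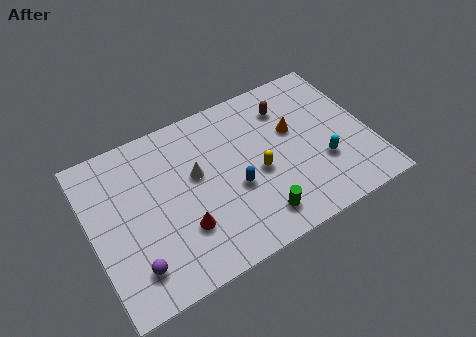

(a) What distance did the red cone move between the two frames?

1.1

From (3.1, 2.6) to (4.2, 2.6), the red cone covered √(1.1² + 0.0²) ≈ 1.1 units.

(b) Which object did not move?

the brown capsule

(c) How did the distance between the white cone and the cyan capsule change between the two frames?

-1.1

They were about 7.5 units apart before and 6.4 after — 1.1 units closer together.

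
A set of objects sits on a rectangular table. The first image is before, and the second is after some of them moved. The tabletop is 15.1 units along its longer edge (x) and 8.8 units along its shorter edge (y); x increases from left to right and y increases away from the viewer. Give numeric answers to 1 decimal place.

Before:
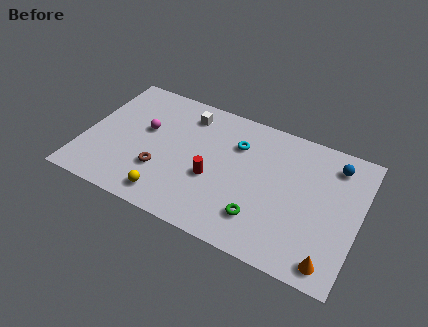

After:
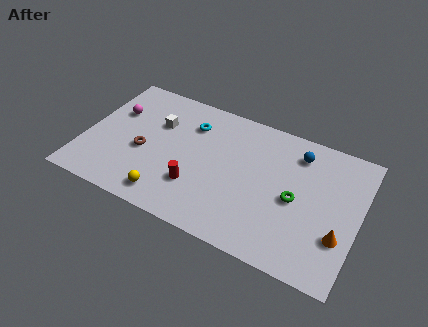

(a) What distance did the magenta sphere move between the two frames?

1.9

The magenta sphere was near (3.2, 5.2) before and (1.4, 5.8) after, so it travelled √(1.8² + 0.6²) ≈ 1.9 units.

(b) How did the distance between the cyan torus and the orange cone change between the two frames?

+1.7

They were about 7.7 units apart before and 9.4 after — 1.7 units further apart.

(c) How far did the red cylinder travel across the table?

1.2

The red cylinder moved from about (7.2, 3.5) to (6.4, 2.6), a distance of √(0.8² + 0.9²) ≈ 1.2.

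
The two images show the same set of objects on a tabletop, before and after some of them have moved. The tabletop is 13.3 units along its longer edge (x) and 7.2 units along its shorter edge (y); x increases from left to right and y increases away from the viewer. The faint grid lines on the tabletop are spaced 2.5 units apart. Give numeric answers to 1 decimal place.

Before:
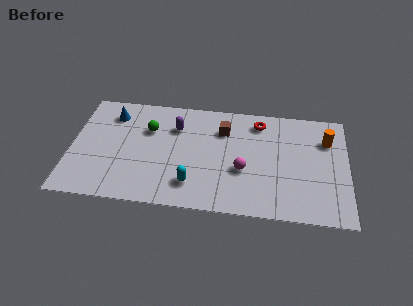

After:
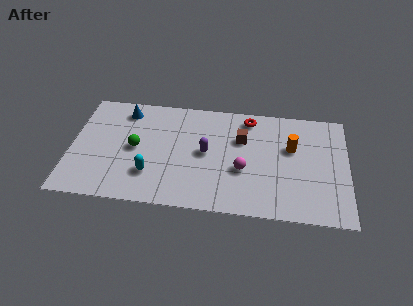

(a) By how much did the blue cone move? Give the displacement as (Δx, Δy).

(0.6, 0.3)

From the two frames, the blue cone sits at roughly (1.9, 5.7) before and (2.5, 6.0) after.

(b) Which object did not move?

the magenta sphere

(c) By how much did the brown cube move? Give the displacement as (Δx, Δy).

(0.9, -0.5)

From the two frames, the brown cube sits at roughly (7.3, 5.3) before and (8.2, 4.8) after.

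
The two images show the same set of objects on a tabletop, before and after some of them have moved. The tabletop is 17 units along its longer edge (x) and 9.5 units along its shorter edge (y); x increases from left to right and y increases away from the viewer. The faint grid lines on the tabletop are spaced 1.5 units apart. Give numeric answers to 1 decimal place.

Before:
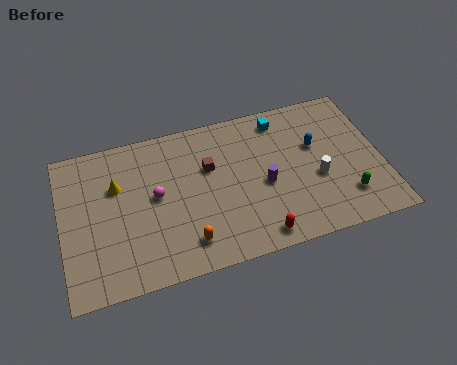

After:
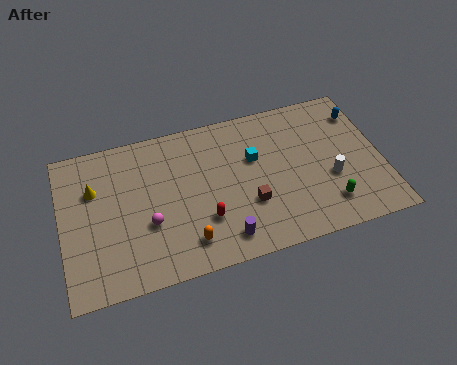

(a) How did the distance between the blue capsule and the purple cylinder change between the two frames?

+6.5

Before: roughly 3.4 units apart; after: 9.9. That's 6.5 units further apart.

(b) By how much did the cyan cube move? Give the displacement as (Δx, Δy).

(-1.6, -2.1)

The cyan cube was at about (11.9, 8.1) and moved to about (10.3, 6.0).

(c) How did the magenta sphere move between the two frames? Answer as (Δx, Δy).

(-0.5, -1.6)

The magenta sphere was at about (5.0, 5.1) and moved to about (4.5, 3.5).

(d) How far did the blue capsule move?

3.0

The blue capsule moved from about (13.6, 5.9) to (16.2, 7.4), a distance of √(2.6² + 1.5²) ≈ 3.0.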